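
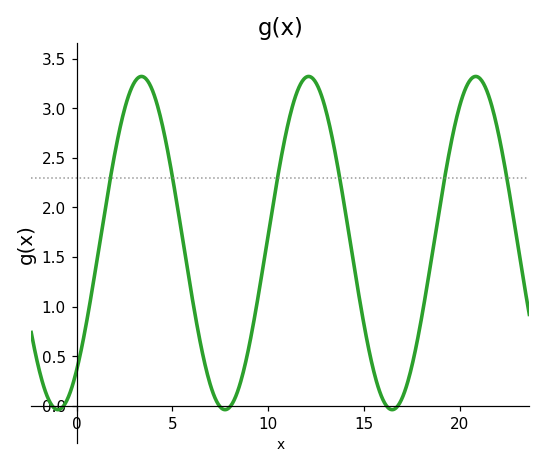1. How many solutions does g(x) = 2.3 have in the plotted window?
6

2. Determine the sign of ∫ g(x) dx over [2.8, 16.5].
positive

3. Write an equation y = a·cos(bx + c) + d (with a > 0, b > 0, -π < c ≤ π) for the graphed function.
y = 1.68cos(0.72x - 2.44) + 1.64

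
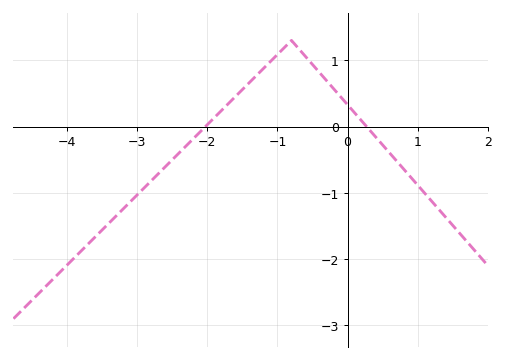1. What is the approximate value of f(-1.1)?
0.982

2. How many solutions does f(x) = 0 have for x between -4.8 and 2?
2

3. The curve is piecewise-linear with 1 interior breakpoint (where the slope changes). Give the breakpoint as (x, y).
(-0.8, 1.3)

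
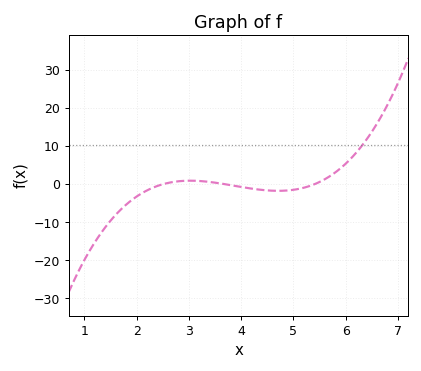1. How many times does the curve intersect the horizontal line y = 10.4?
1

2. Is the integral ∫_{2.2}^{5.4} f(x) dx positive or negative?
negative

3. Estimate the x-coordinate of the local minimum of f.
4.7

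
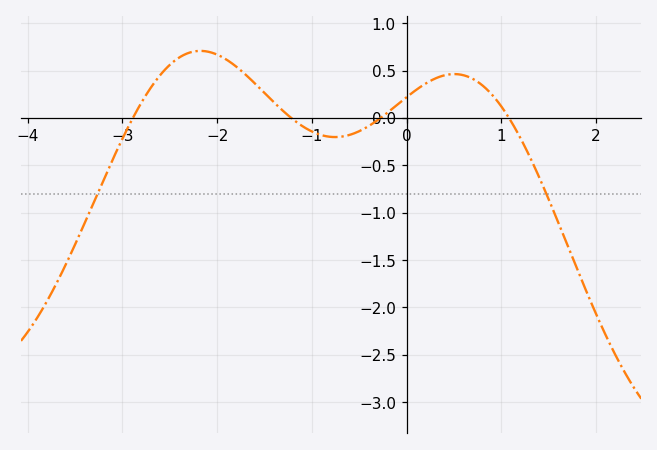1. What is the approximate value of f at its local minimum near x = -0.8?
-0.2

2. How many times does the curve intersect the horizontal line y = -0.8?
2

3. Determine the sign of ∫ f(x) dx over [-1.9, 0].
positive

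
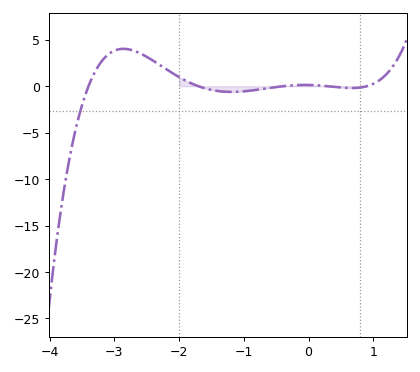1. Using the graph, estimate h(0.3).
0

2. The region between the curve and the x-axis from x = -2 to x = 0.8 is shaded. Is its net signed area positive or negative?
negative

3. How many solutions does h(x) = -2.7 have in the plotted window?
1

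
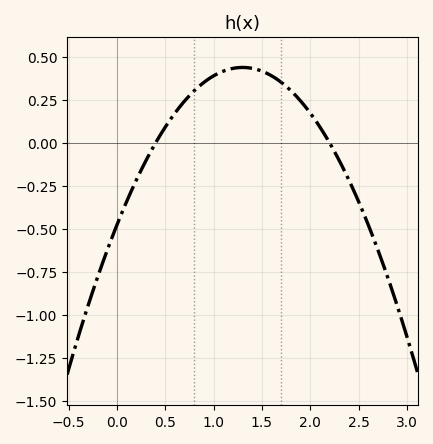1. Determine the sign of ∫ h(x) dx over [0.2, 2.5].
positive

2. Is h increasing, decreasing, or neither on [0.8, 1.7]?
neither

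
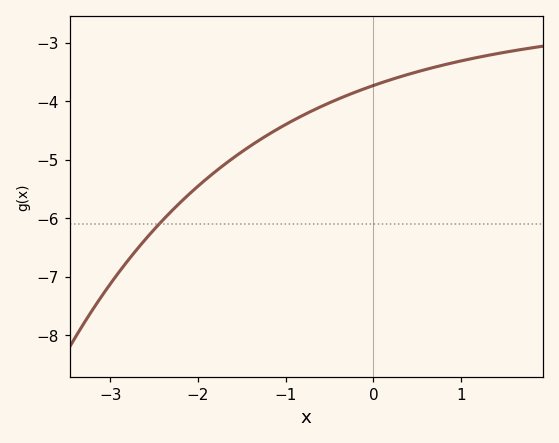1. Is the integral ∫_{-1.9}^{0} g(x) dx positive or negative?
negative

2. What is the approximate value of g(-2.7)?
-6.5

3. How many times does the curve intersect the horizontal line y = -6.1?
1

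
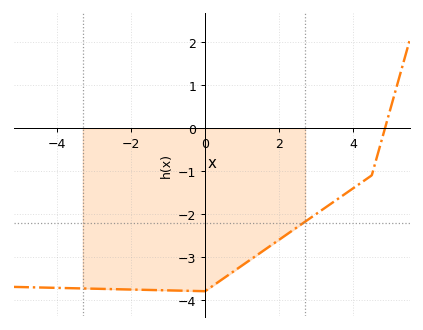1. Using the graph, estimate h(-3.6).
-3.7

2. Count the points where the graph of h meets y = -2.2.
1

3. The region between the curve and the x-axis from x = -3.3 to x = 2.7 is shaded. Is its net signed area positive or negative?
negative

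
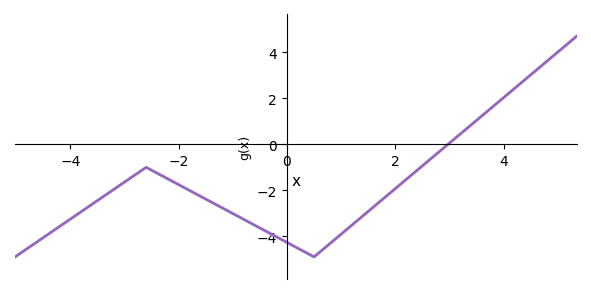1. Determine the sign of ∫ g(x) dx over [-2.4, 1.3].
negative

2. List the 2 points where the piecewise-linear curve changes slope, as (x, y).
(-2.6, -1); (0.5, -4.9)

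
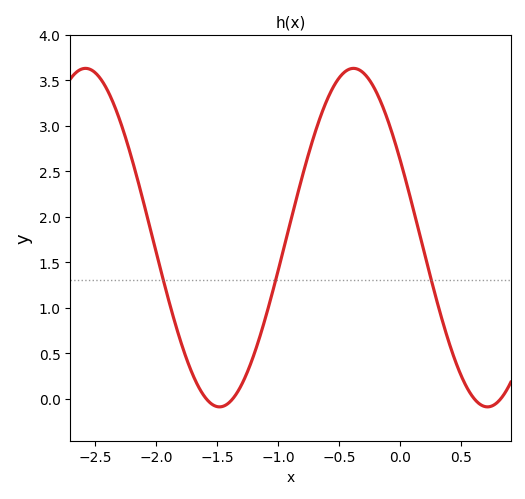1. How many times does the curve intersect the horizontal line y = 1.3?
3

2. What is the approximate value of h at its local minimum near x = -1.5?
-0.09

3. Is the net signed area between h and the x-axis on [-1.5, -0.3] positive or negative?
positive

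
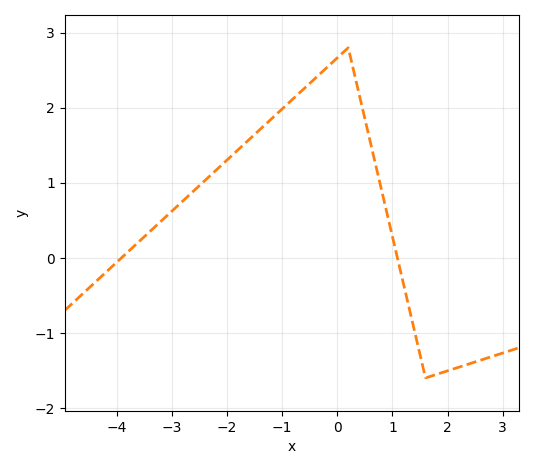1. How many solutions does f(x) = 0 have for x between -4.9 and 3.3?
2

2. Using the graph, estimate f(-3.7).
0.144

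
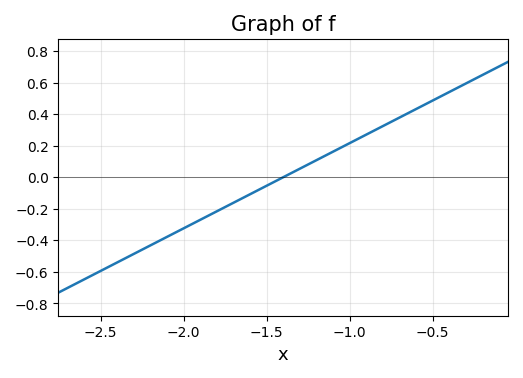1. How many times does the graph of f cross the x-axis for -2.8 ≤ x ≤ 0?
1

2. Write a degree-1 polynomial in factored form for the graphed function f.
y = 0.54(x + 1.4)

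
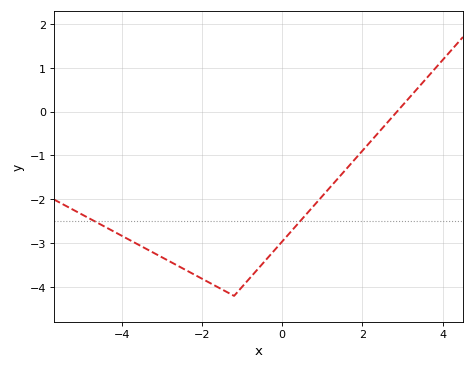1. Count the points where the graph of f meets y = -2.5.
2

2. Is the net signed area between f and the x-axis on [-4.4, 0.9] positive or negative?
negative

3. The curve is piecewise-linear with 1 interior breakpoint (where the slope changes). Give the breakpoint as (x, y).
(-1.2, -4.2)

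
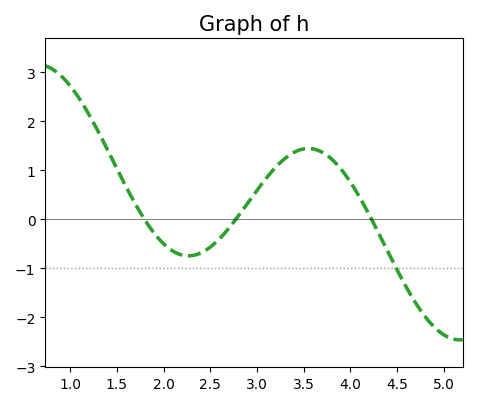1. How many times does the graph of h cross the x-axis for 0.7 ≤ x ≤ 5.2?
3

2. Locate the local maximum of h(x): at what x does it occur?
3.55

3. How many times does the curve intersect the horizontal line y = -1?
1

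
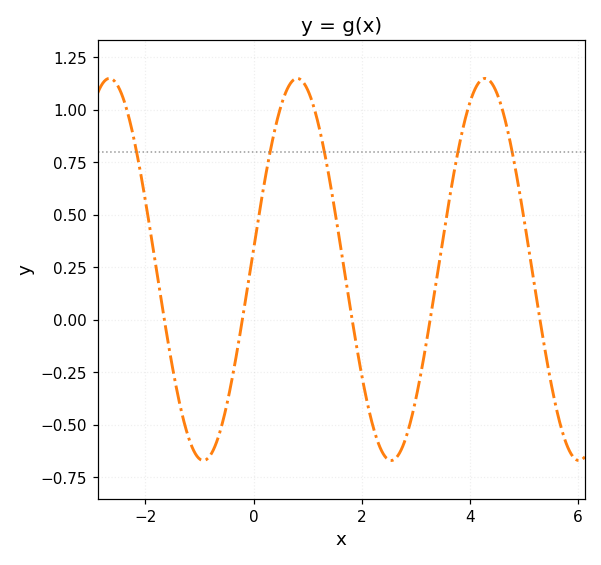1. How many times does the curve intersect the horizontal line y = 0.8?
5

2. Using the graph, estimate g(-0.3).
-0.141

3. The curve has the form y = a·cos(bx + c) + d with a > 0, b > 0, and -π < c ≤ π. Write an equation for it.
y = 0.91cos(1.81x - 1.46) + 0.24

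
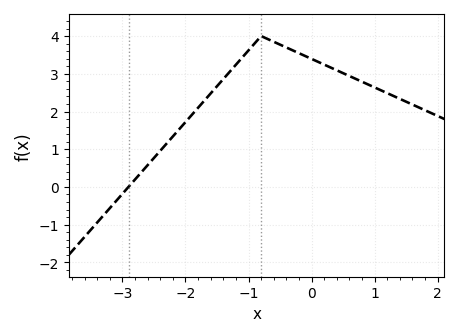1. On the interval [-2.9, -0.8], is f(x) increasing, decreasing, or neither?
increasing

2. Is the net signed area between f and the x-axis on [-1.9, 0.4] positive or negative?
positive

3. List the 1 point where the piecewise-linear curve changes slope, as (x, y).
(-0.8, 4)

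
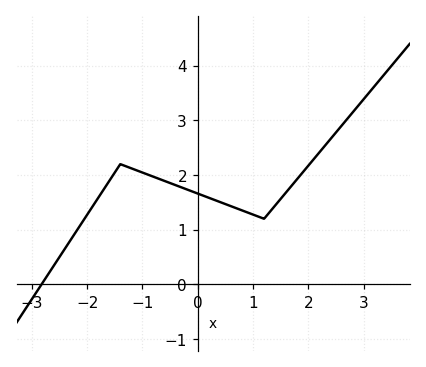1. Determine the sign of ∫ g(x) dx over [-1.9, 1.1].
positive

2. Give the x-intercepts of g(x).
-2.82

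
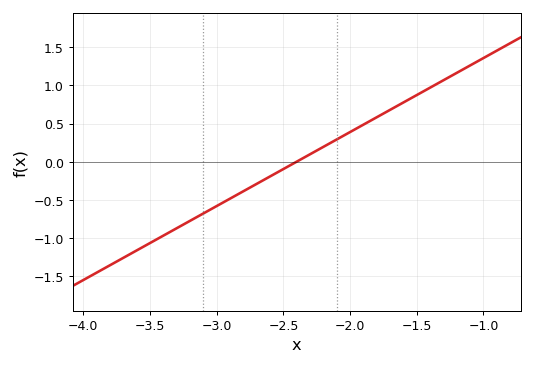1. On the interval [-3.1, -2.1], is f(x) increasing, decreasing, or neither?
increasing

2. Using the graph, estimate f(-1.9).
0.5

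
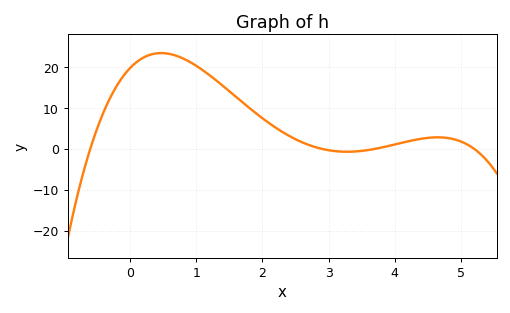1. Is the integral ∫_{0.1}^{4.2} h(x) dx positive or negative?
positive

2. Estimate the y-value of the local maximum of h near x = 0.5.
23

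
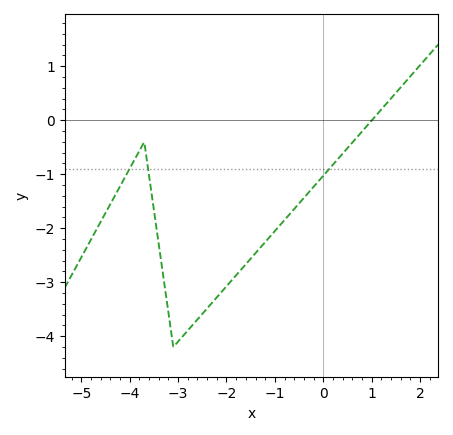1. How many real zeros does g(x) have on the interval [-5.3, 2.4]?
1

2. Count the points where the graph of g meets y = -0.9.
3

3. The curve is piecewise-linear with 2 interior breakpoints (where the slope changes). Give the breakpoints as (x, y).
(-3.7, -0.4); (-3.1, -4.2)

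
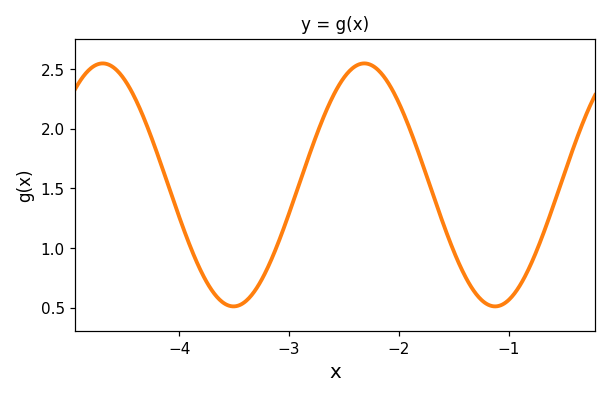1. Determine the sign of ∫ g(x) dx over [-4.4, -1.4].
positive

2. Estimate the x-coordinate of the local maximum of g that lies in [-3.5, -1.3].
-2.3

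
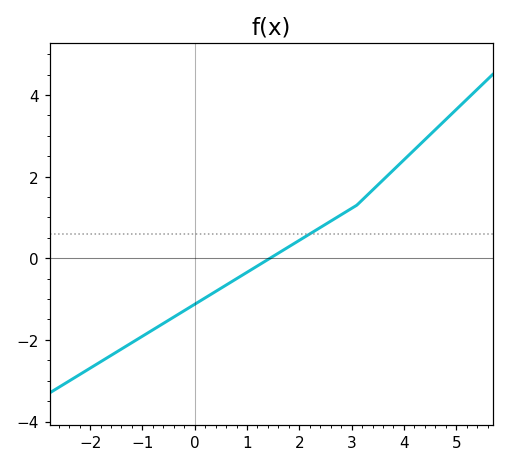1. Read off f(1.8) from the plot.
0.282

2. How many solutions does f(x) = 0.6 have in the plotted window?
1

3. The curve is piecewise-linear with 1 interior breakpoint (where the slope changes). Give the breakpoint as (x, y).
(3.1, 1.3)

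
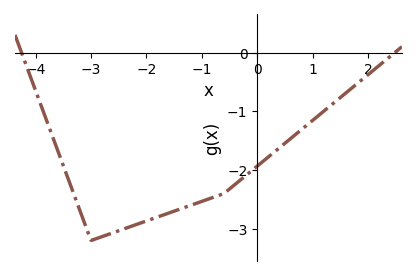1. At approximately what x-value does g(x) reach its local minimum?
-3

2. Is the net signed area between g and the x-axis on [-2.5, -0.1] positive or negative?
negative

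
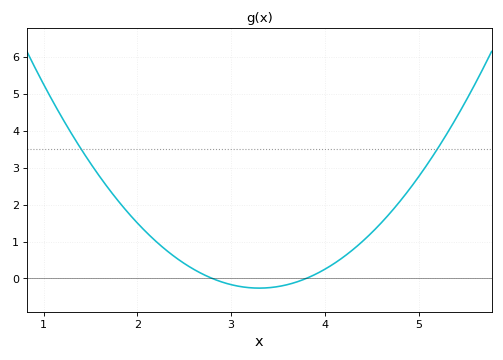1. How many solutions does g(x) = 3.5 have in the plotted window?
2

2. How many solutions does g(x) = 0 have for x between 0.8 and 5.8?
2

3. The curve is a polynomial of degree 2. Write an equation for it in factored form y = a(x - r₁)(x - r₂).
y = 1.04(x - 2.8)(x - 3.8)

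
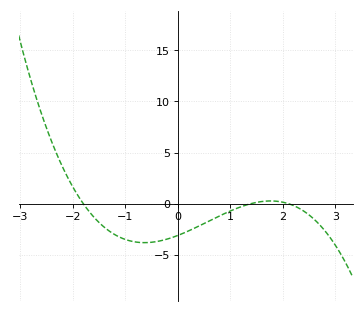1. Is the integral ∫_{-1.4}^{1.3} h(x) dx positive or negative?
negative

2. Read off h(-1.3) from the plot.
-2.71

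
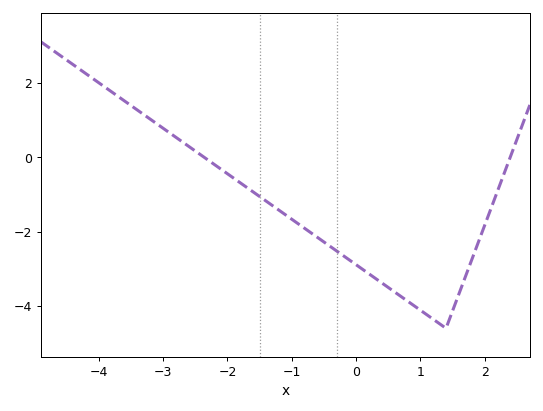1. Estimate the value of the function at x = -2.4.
0.039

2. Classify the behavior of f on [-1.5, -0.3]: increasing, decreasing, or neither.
decreasing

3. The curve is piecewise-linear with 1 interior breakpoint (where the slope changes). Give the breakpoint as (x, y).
(1.4, -4.6)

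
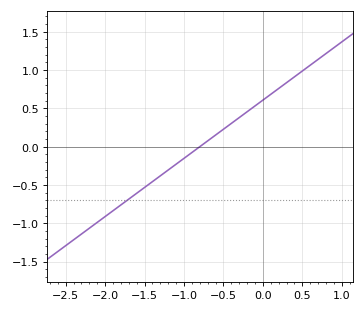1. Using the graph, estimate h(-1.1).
-0.228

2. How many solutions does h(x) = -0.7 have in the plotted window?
1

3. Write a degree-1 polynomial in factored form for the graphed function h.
y = 0.76(x + 0.8)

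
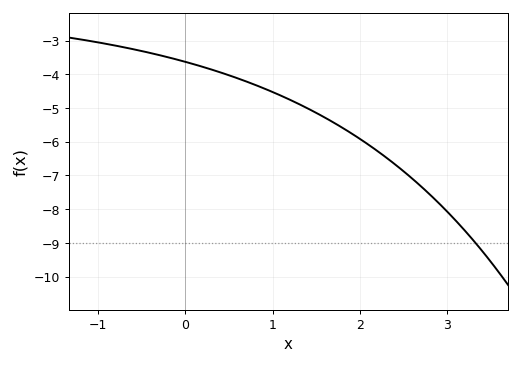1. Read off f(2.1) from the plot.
-6.09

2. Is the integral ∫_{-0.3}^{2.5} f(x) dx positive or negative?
negative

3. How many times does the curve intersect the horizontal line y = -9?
1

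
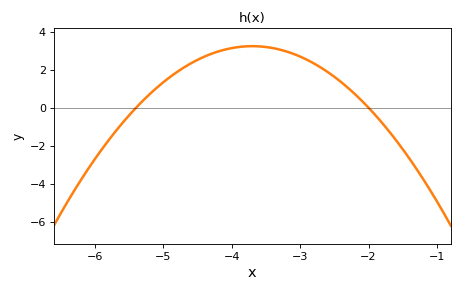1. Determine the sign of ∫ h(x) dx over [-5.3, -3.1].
positive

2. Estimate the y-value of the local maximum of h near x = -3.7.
3.24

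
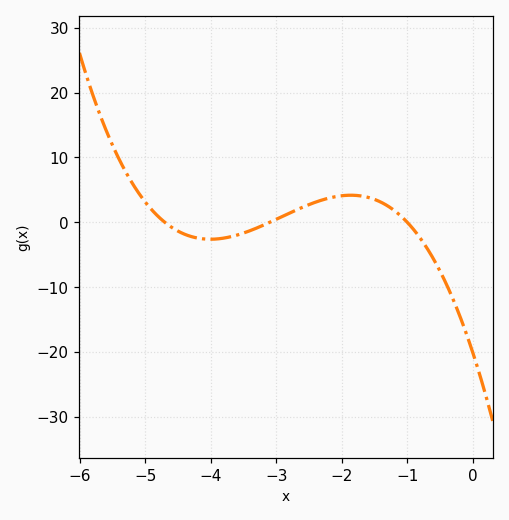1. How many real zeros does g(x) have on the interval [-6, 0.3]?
3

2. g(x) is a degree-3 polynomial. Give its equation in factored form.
y = -1.38(x + 4.7)(x + 3.1)(x + 1)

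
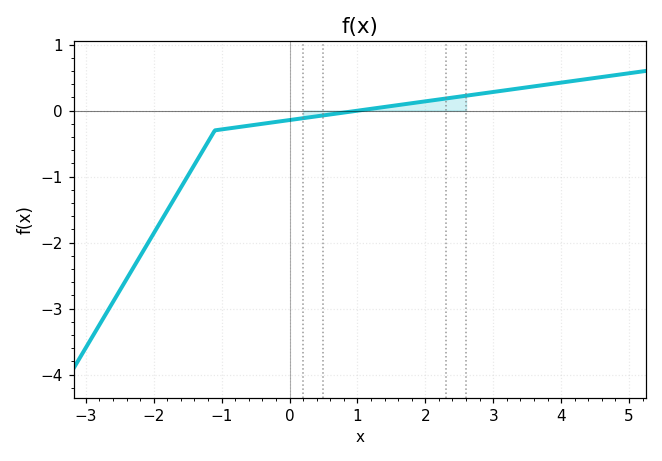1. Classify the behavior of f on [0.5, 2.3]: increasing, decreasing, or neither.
increasing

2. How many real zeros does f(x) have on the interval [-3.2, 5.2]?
1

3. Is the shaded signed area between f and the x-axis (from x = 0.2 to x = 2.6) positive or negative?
positive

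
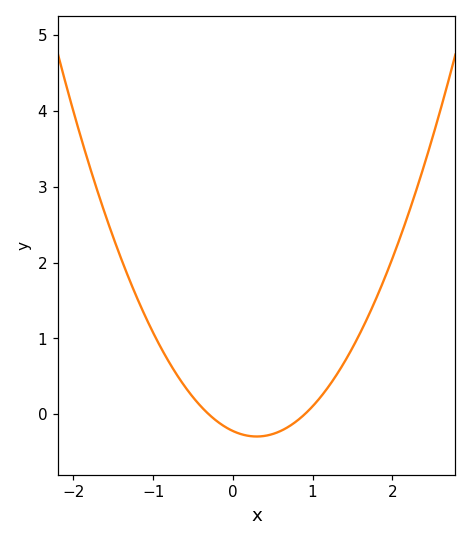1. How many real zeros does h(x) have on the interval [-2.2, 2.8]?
2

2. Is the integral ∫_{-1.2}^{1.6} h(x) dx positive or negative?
positive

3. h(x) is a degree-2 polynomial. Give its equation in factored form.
y = 0.81(x + 0.3)(x - 0.9)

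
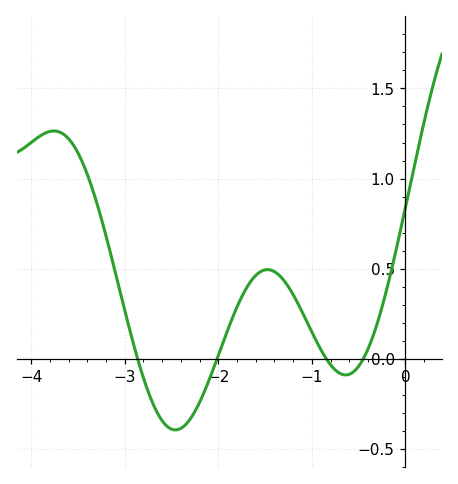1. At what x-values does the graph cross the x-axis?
-2.86, -2.01, -0.844, -0.451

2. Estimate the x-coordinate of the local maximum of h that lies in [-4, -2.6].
-3.76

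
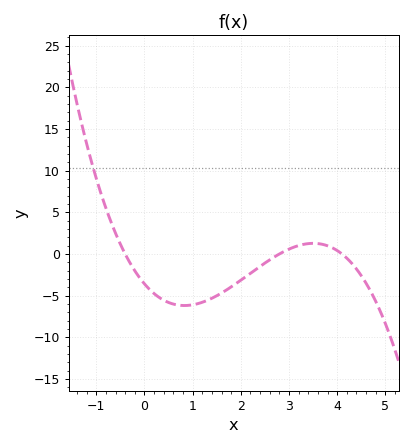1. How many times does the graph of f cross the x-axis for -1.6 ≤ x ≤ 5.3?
3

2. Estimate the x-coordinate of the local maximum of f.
3.5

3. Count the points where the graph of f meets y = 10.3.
1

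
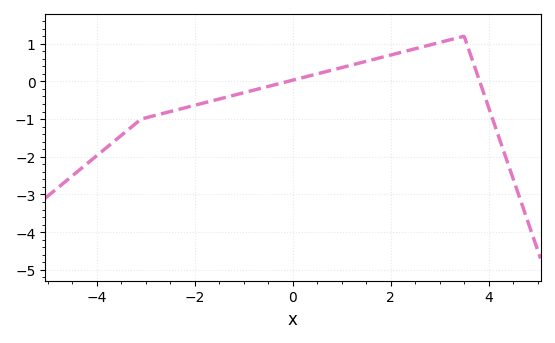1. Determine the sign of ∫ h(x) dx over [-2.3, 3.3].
positive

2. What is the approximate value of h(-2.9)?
-0.9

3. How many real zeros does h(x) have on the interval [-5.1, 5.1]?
2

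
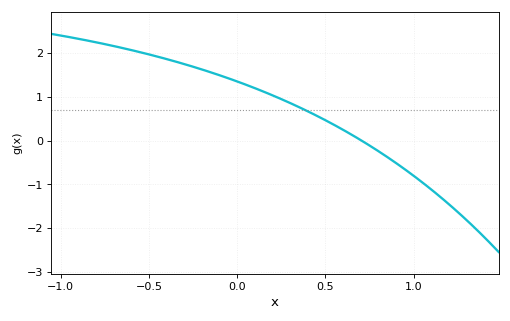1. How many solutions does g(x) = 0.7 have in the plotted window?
1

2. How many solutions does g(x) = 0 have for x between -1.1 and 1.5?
1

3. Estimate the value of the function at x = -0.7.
2.2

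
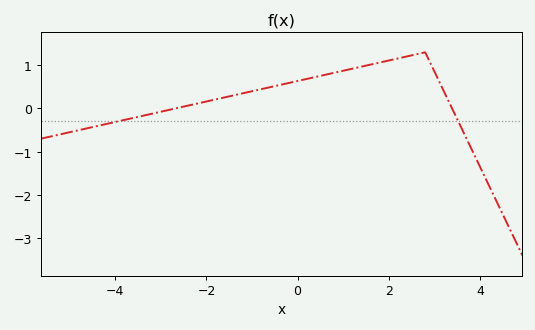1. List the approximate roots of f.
-2.69, 3.39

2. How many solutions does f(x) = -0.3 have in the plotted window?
2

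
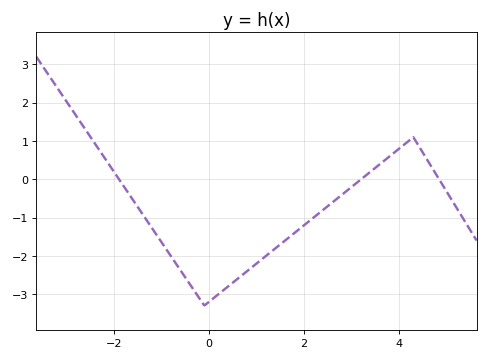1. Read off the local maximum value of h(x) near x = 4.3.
1.1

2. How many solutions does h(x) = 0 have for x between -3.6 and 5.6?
3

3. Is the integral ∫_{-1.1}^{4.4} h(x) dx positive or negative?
negative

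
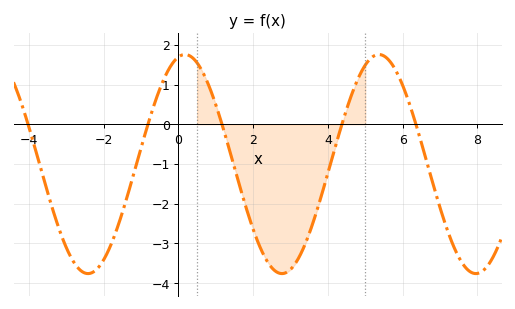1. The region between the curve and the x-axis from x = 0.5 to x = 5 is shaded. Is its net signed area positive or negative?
negative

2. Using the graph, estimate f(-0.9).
-0.3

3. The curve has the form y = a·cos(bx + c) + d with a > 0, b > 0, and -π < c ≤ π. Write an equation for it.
y = 2.76cos(1.2x - 0.21) - 1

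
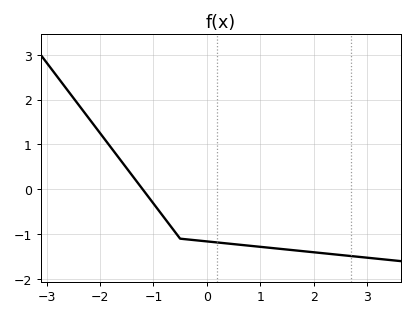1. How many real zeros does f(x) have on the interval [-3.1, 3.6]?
1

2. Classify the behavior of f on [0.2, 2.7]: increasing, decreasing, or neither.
decreasing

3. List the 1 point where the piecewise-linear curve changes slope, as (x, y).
(-0.5, -1.1)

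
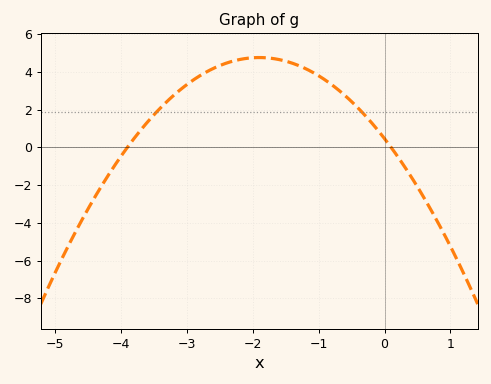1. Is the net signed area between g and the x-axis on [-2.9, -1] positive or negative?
positive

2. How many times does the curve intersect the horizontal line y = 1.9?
2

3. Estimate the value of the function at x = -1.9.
4.76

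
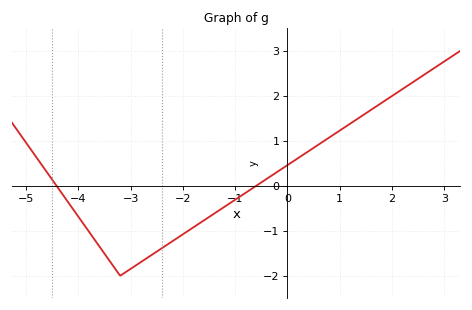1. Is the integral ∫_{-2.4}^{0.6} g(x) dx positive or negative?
negative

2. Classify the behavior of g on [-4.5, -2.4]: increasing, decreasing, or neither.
neither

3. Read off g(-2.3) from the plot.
-1.3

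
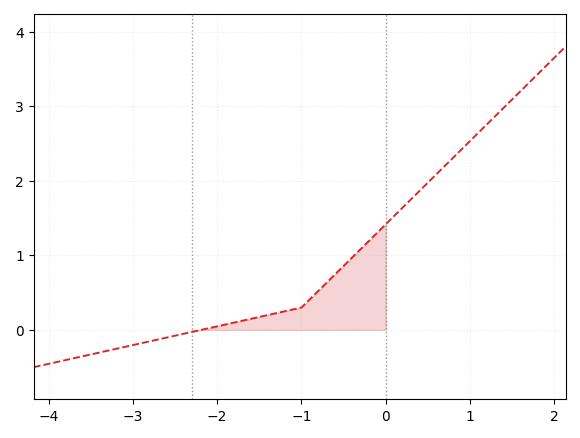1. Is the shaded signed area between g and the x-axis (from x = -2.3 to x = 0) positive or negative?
positive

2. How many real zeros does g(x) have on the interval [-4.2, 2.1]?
1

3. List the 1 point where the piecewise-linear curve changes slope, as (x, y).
(-1, 0.3)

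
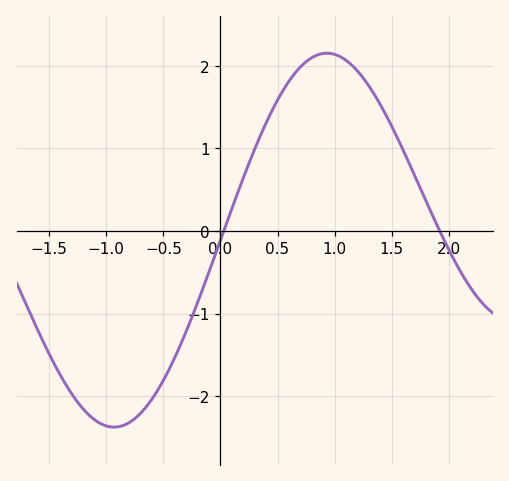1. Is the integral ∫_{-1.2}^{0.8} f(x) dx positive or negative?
negative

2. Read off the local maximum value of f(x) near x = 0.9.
2.15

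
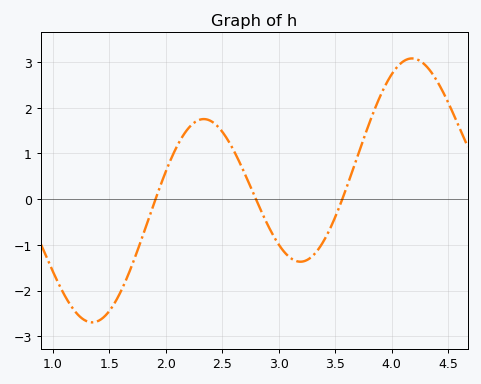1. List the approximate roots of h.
1.91, 2.8, 3.56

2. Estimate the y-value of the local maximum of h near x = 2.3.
1.75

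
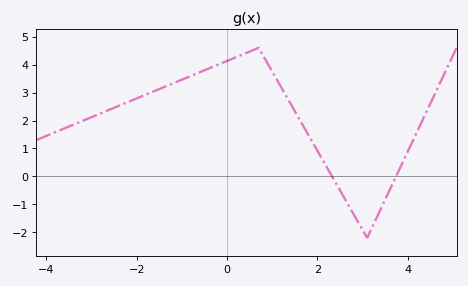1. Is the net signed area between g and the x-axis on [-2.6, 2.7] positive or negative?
positive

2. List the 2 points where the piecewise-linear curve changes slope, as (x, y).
(0.7, 4.6); (3.1, -2.2)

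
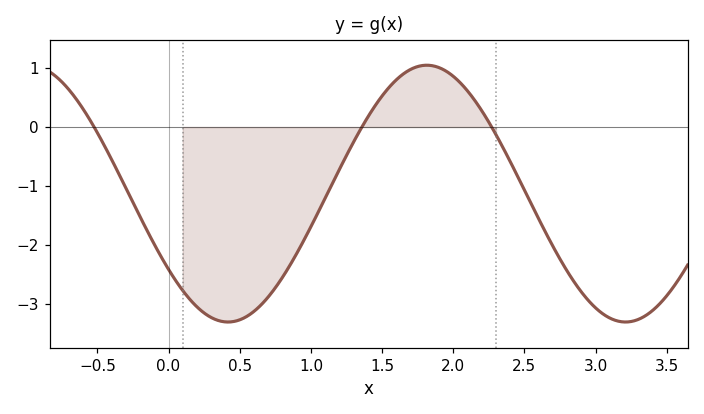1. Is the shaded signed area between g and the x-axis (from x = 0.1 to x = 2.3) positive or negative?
negative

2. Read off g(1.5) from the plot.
0.5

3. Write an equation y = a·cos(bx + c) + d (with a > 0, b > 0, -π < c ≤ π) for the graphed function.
y = 2.18cos(2.2x + 2.2) - 1.13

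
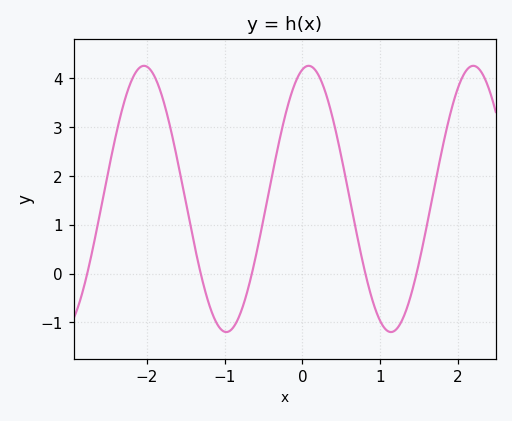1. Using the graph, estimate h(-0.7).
-0.3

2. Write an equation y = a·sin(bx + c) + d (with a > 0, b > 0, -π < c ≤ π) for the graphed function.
y = 2.73sin(3x + 1.3) + 1.53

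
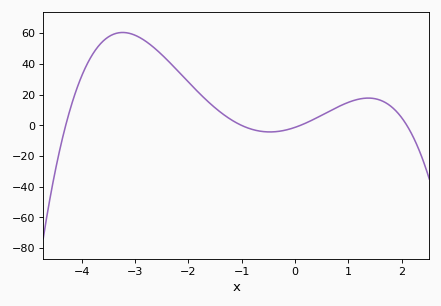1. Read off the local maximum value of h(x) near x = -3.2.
60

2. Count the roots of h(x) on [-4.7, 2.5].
4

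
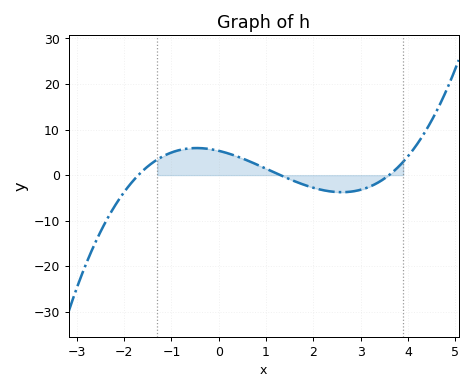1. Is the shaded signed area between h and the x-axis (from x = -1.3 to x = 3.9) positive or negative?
positive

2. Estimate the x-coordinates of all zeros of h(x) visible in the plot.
-1.7, 1.3, 3.6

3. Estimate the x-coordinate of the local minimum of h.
2.6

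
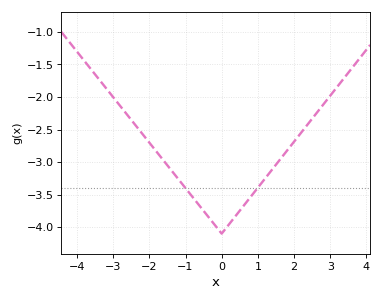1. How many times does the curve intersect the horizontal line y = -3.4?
2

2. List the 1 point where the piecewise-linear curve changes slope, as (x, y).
(0, -4.1)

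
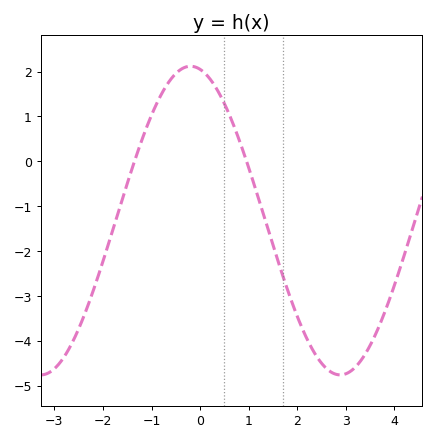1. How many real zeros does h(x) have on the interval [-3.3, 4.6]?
2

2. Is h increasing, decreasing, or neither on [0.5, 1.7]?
decreasing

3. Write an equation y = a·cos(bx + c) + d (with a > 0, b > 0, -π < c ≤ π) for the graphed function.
y = 3.44cos(1.02x + 0.202) - 1.32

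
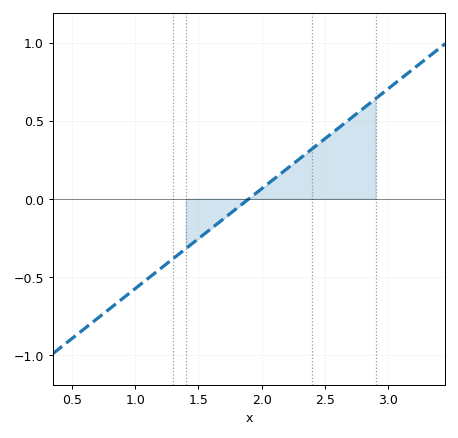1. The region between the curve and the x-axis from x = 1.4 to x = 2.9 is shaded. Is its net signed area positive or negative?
positive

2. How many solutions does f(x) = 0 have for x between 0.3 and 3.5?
1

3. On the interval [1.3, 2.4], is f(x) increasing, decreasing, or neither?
increasing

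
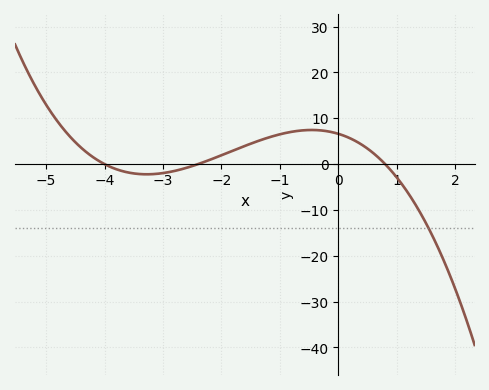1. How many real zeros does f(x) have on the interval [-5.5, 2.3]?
3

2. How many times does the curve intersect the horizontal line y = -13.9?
1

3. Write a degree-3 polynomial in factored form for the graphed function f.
y = -0.86(x + 4)(x + 2.4)(x - 0.8)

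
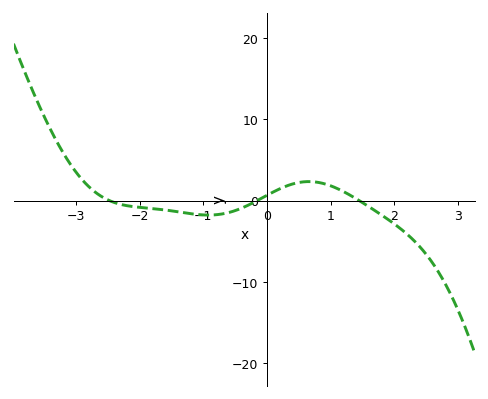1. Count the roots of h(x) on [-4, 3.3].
3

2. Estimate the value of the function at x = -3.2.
6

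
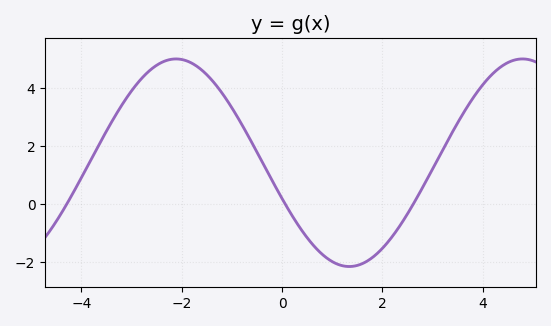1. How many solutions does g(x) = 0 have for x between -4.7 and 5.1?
3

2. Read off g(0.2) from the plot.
-0.4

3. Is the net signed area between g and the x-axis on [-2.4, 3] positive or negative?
positive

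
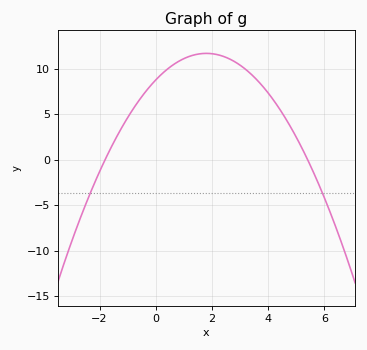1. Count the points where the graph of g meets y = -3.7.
2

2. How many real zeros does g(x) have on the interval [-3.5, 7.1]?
2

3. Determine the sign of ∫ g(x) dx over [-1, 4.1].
positive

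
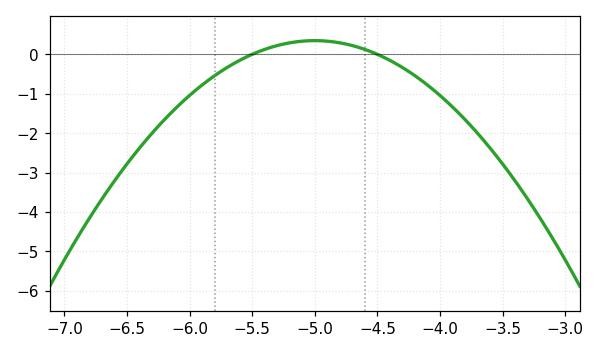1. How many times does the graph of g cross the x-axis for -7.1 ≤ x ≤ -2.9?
2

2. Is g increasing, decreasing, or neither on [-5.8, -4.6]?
neither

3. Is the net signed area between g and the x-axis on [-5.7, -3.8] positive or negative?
negative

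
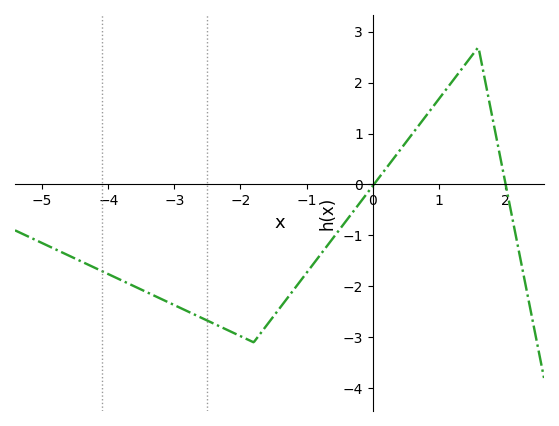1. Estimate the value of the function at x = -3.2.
-2.25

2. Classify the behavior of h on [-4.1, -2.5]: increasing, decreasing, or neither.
decreasing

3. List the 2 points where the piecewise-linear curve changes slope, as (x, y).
(-1.8, -3.1); (1.6, 2.7)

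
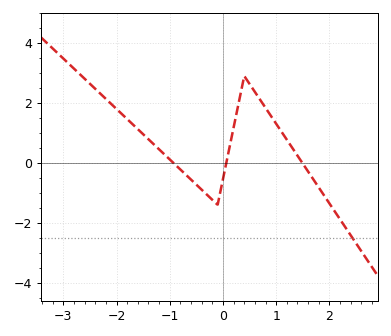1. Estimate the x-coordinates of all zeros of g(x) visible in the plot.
-0.9, 0.1, 1.5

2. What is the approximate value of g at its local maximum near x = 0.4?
2.8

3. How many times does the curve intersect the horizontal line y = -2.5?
1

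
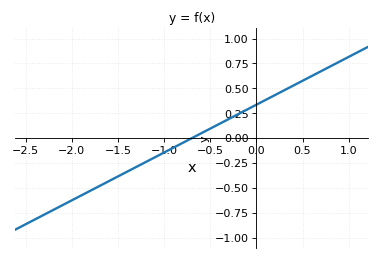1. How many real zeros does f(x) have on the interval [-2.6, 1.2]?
1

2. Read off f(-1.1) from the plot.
-0.192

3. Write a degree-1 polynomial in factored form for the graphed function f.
y = 0.48(x + 0.7)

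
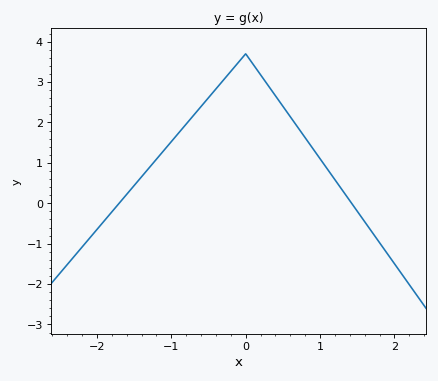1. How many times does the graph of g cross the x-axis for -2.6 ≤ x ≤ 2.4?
2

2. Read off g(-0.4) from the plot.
2.83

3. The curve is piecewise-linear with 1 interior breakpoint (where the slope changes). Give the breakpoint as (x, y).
(0, 3.7)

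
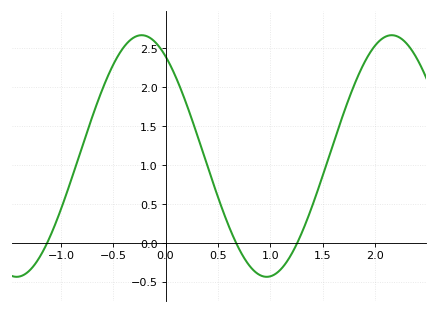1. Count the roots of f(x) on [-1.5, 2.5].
3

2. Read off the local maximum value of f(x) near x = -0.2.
2.66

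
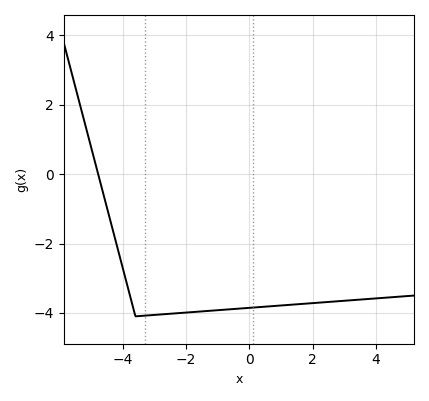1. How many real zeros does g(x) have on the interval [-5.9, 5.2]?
1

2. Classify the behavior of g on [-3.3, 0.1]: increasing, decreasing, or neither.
increasing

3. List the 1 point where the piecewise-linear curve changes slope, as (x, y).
(-3.6, -4.1)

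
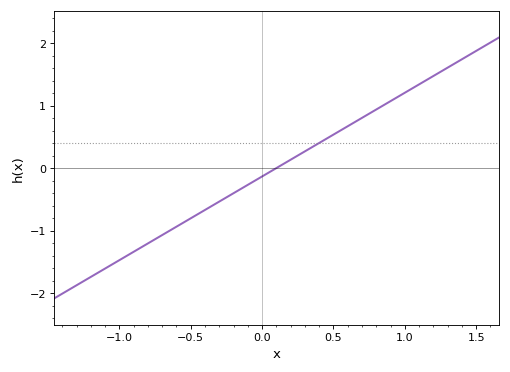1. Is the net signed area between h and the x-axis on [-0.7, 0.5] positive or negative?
negative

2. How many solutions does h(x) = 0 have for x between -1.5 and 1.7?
1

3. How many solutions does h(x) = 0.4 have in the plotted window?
1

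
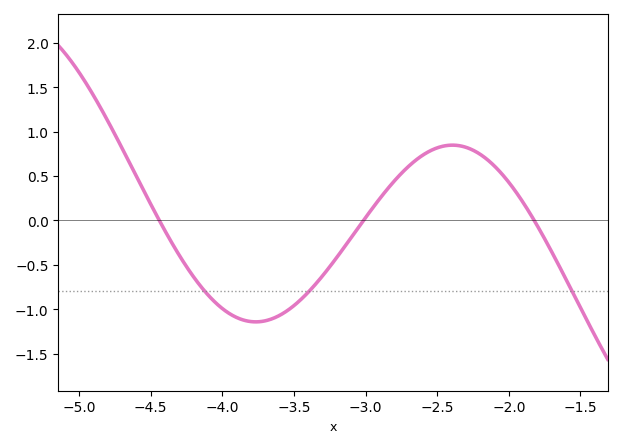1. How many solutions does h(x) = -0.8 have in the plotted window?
3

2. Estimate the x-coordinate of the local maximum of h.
-2.39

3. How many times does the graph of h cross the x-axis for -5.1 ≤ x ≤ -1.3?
3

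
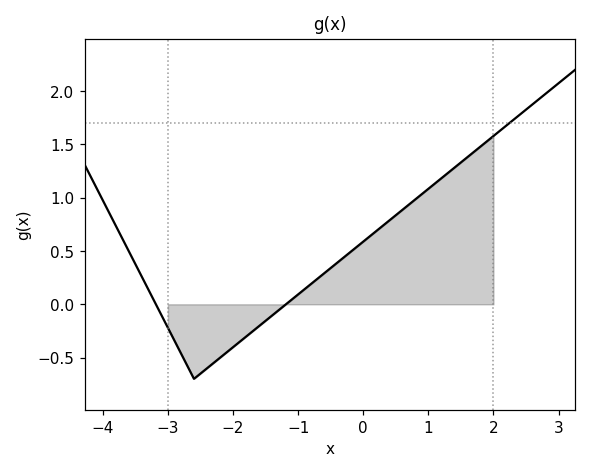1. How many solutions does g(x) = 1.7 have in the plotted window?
1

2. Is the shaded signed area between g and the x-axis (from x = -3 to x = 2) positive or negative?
positive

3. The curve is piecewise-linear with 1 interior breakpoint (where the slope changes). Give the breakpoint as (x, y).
(-2.6, -0.7)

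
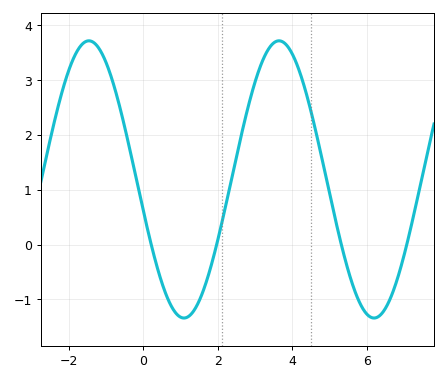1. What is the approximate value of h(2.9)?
2.73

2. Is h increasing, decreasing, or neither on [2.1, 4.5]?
neither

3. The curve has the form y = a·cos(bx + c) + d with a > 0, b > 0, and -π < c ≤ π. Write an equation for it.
y = 2.53cos(1.23x + 1.8) + 1.19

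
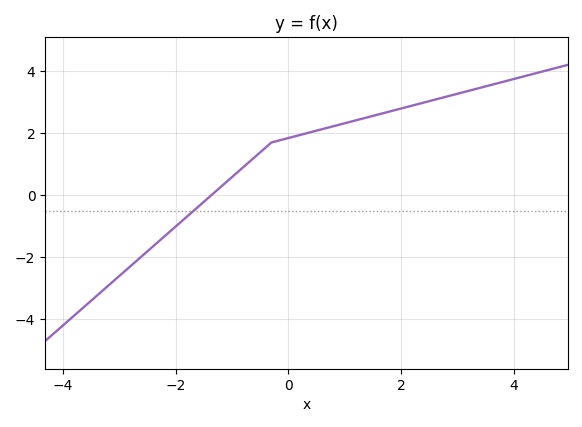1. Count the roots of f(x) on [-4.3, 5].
1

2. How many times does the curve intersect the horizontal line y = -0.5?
1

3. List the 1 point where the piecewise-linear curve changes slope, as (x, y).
(-0.3, 1.7)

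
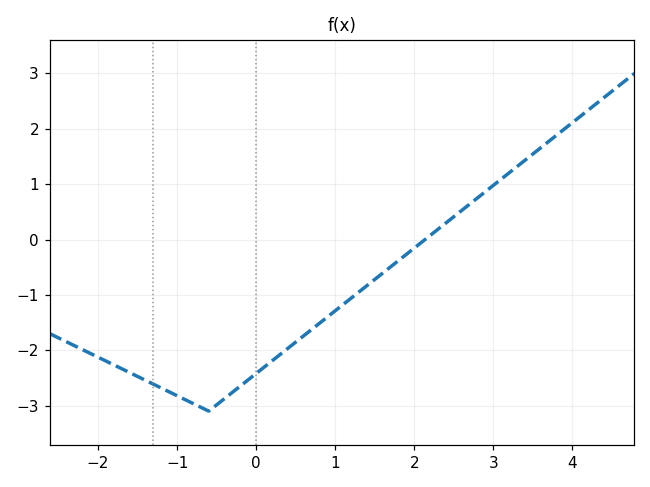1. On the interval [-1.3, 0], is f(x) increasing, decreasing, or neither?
neither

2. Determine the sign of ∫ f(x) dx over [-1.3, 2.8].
negative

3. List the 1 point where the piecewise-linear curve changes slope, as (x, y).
(-0.6, -3.1)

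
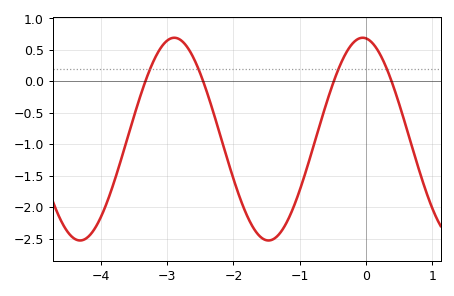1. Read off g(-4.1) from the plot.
-2.35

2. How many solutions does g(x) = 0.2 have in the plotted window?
4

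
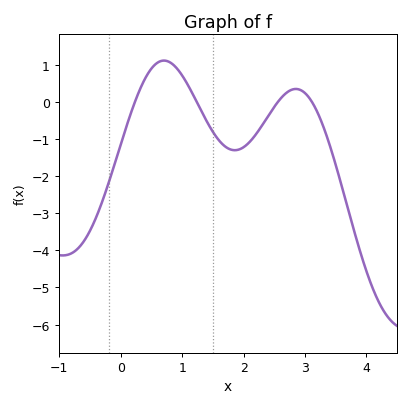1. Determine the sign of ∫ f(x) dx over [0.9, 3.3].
negative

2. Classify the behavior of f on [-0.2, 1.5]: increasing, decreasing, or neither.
neither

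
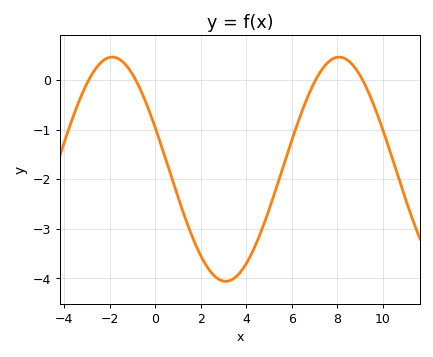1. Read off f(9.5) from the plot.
-0.4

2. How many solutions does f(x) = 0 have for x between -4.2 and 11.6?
4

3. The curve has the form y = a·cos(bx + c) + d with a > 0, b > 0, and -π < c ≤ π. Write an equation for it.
y = 2.26cos(0.63x + 1.2) - 1.8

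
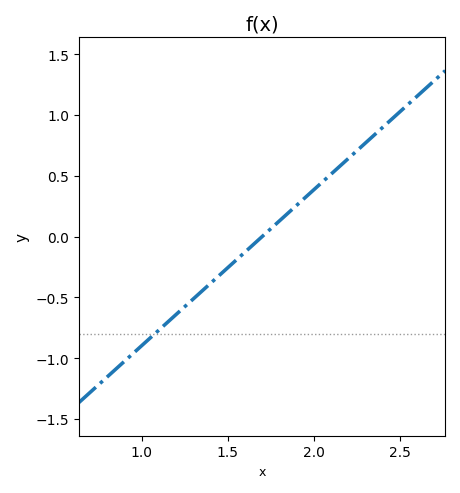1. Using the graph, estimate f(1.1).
-0.75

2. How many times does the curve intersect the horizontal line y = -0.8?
1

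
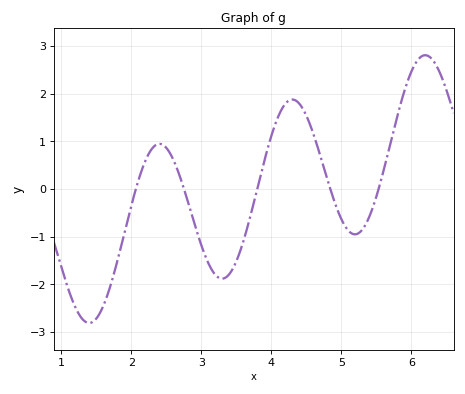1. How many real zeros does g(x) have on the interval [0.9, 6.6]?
5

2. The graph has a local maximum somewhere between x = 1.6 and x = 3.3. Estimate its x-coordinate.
2.4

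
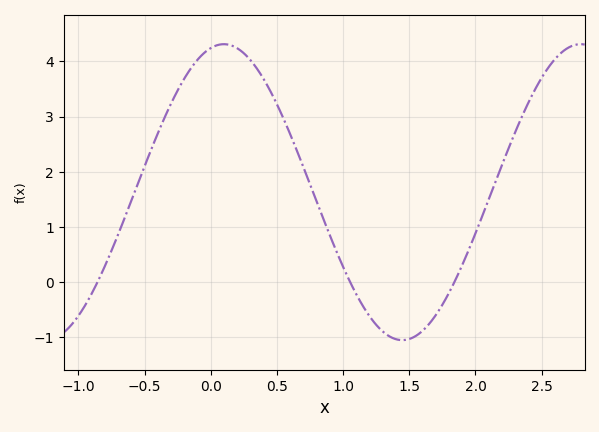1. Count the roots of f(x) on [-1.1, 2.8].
3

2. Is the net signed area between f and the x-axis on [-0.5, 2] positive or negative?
positive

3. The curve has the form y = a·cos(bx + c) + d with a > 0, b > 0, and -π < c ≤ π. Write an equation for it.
y = 2.68cos(2.33x - 0.23) + 1.63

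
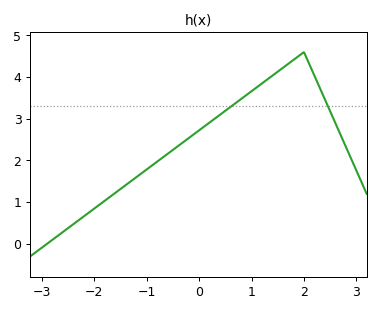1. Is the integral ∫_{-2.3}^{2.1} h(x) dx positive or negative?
positive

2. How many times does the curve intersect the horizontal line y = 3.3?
2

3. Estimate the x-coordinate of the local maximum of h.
2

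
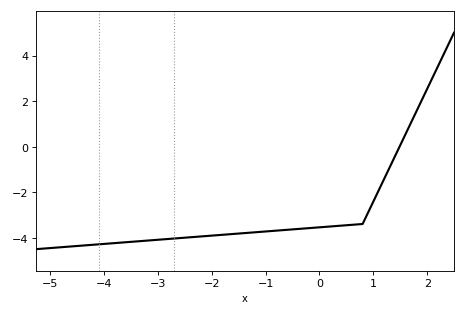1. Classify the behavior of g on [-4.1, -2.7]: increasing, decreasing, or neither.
increasing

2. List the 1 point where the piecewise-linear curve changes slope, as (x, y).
(0.8, -3.4)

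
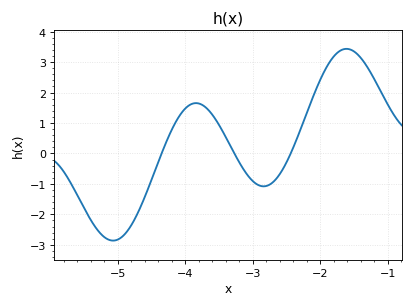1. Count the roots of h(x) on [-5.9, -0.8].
3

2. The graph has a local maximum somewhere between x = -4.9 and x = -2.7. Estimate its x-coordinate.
-3.84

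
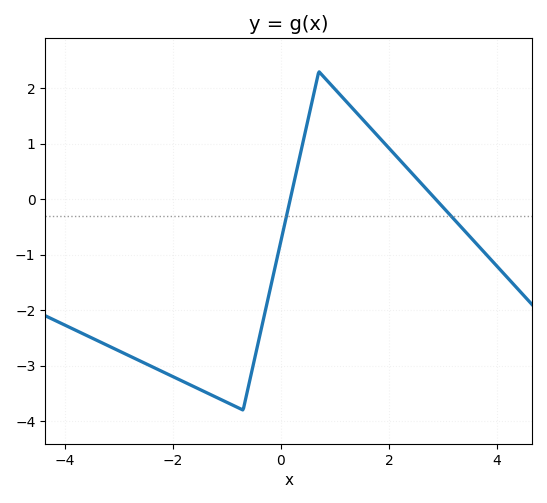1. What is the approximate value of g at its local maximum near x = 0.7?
2.3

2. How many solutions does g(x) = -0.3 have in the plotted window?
2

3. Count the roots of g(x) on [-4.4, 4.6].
2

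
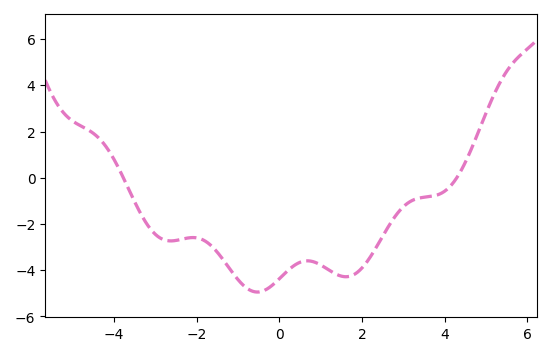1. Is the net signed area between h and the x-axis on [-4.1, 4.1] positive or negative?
negative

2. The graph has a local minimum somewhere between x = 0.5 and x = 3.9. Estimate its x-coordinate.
1.61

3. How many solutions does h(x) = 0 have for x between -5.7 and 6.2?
2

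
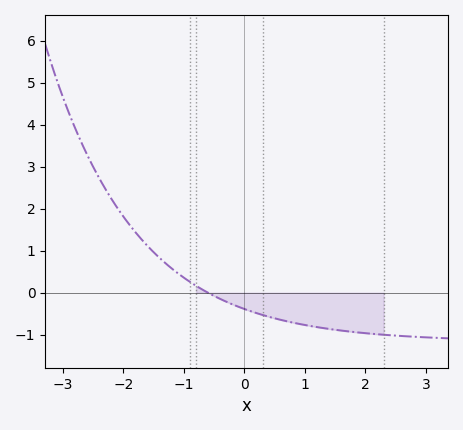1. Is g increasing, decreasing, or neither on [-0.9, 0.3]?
decreasing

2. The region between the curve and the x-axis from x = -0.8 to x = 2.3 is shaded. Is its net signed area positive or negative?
negative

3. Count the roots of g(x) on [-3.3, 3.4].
1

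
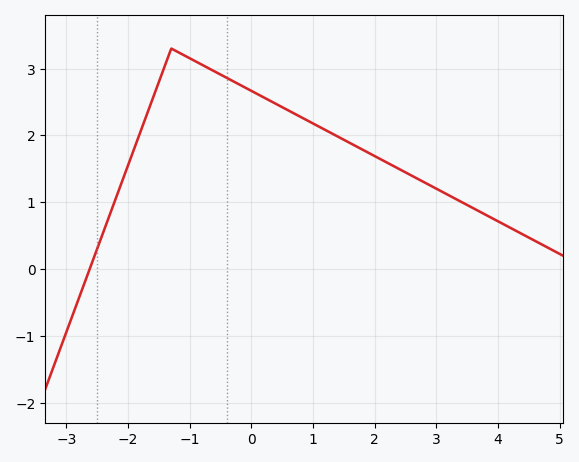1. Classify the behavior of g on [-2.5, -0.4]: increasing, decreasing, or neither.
neither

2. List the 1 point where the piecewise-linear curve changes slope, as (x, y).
(-1.3, 3.3)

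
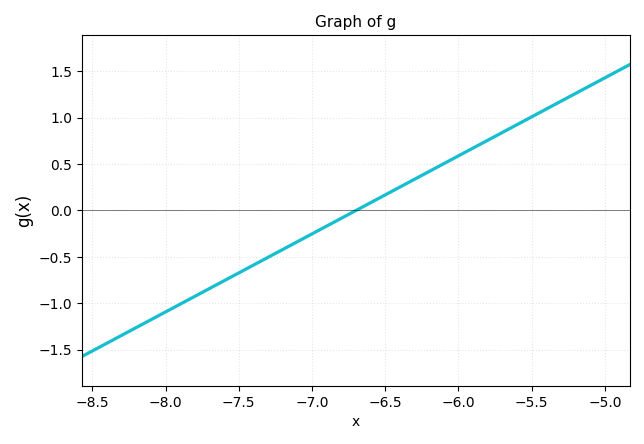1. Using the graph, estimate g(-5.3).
1.2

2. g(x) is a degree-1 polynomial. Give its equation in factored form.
y = 0.84(x + 6.7)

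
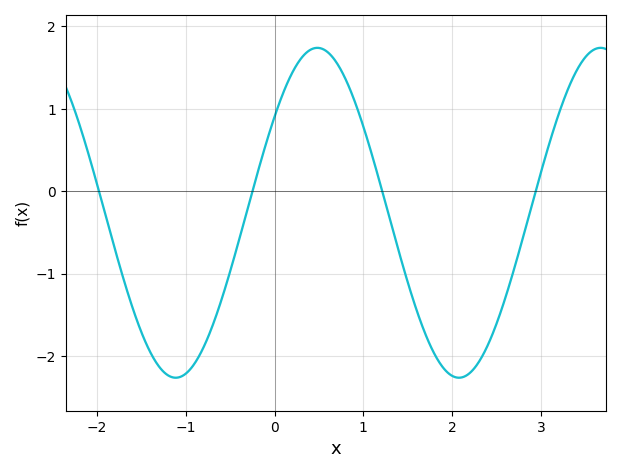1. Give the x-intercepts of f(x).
-1.98, -0.249, 1.21, 2.94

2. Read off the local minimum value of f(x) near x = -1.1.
-2.26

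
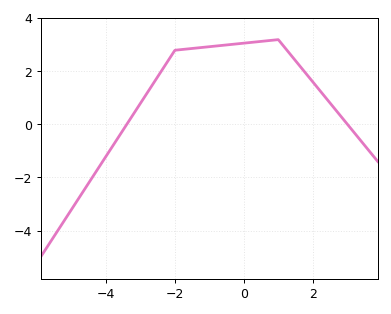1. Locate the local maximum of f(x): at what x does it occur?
1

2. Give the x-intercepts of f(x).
-3.4, 3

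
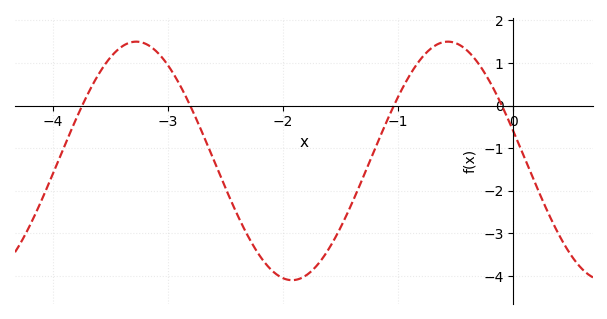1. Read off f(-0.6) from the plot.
1.49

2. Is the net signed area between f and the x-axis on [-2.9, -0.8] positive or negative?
negative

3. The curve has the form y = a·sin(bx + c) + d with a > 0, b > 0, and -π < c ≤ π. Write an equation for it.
y = 2.8sin(2.32x + 2.89) - 1.3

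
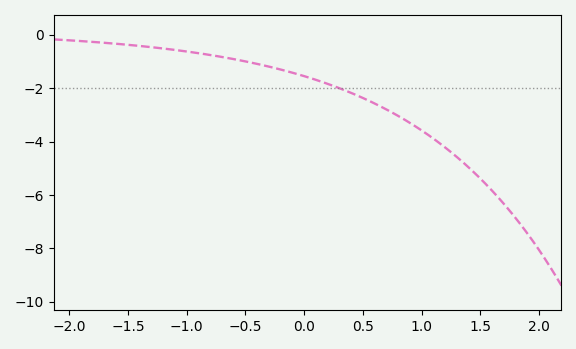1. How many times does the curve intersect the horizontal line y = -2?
1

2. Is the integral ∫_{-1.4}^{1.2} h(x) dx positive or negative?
negative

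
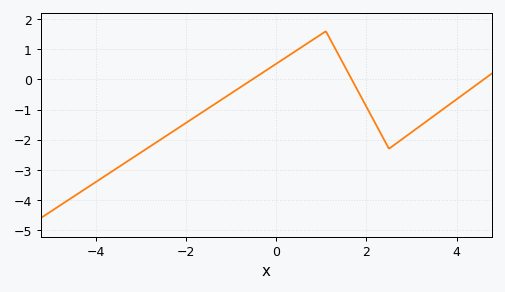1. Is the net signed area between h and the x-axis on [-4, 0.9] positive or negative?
negative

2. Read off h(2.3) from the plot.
-1.7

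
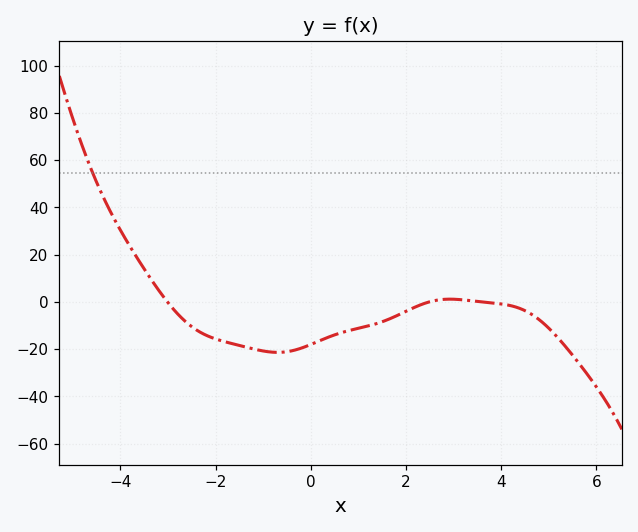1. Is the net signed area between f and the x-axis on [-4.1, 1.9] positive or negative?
negative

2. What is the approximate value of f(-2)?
-16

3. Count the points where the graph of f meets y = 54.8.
1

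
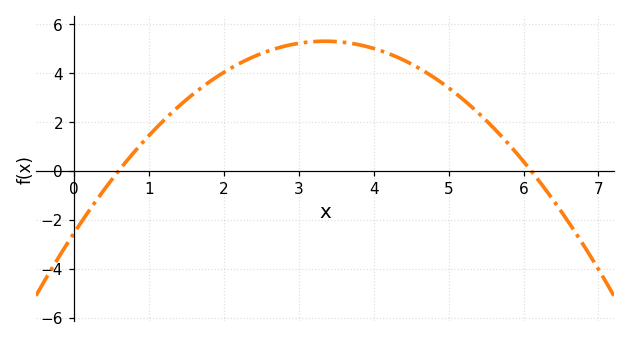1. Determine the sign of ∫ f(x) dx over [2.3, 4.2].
positive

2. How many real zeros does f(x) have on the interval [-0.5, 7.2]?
2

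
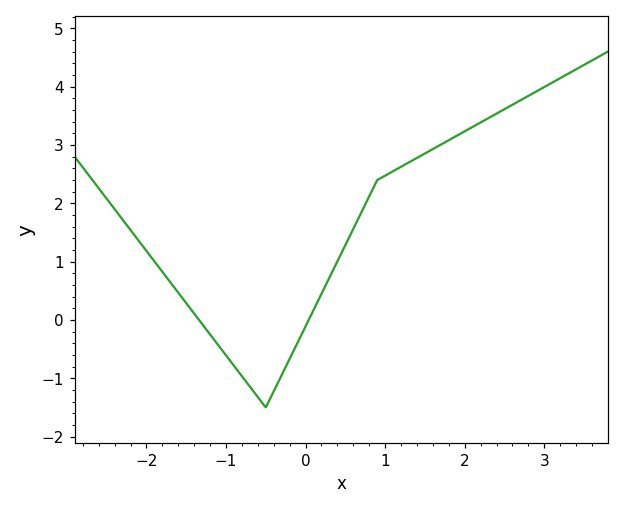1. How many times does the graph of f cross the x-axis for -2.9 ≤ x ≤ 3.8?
2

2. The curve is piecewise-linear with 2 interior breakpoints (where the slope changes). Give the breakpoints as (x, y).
(-0.5, -1.5); (0.9, 2.4)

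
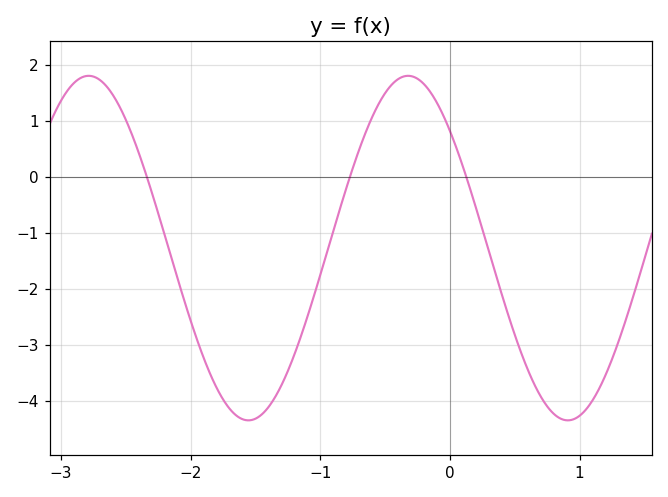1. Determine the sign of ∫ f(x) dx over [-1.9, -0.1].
negative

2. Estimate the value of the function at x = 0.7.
-3.92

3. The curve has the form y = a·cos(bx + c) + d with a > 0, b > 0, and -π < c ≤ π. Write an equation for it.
y = 3.08cos(2.55x + 0.822) - 1.27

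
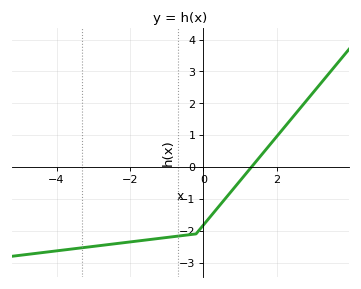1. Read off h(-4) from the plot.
-2.63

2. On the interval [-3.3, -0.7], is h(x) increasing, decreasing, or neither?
increasing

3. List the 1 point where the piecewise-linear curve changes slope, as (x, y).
(-0.2, -2.1)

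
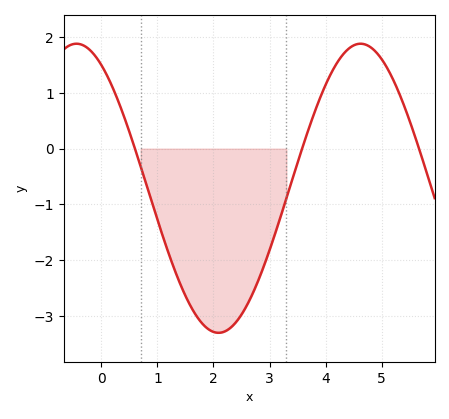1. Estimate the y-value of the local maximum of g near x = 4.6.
1.88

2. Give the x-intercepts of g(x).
0.599, 3.58, 5.67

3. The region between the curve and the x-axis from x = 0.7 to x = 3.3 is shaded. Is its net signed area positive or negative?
negative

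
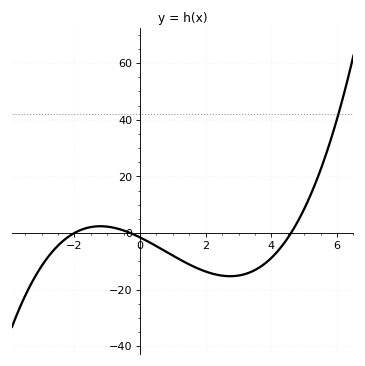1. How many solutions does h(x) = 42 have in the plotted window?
1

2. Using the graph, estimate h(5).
8.46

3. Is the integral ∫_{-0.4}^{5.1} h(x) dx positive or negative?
negative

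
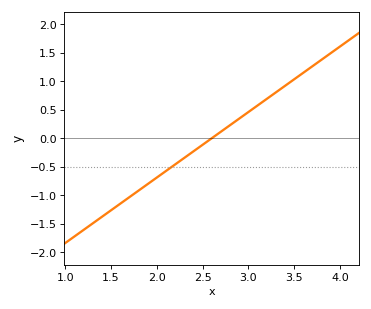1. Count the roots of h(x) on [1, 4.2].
1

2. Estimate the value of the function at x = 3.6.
1.15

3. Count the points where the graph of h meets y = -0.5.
1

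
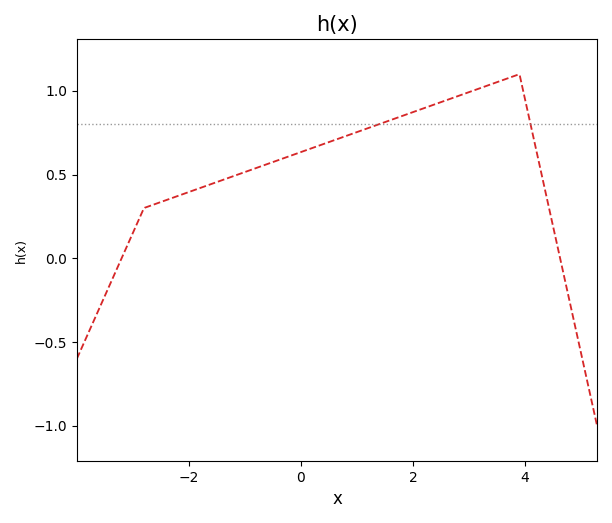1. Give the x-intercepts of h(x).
-3.2, 4.6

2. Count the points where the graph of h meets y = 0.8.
2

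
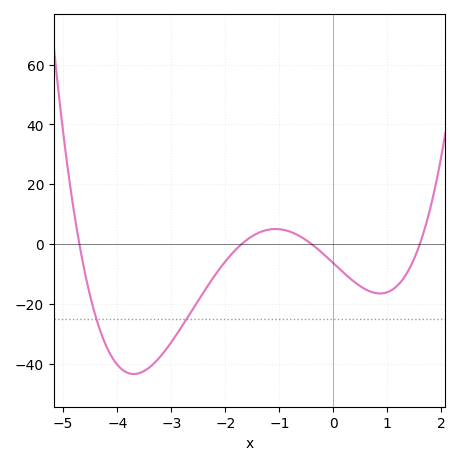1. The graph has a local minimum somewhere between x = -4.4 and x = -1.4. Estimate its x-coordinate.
-3.7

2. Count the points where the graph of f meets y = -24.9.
2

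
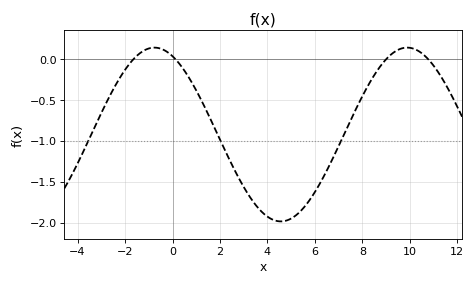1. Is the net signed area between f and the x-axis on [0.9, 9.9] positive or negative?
negative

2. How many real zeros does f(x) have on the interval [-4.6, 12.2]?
4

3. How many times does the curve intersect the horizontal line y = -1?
3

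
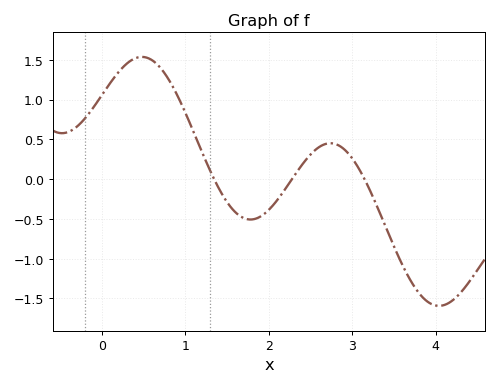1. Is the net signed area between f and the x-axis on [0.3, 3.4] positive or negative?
positive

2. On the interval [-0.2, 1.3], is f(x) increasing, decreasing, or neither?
neither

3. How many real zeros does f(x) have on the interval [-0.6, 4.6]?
3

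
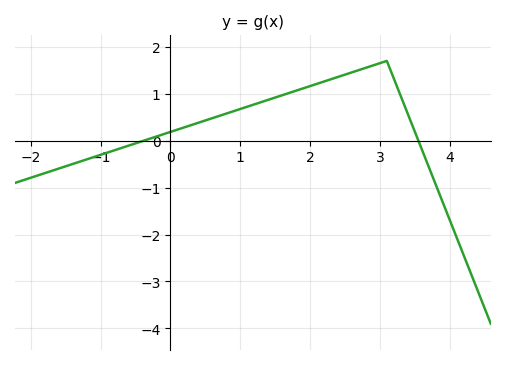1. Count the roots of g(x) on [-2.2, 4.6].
2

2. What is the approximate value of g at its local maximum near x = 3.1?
1.7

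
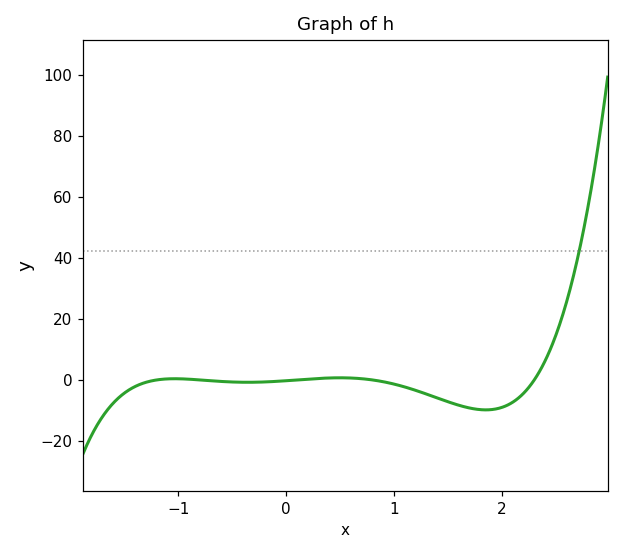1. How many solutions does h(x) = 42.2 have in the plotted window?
1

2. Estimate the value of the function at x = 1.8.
-9.75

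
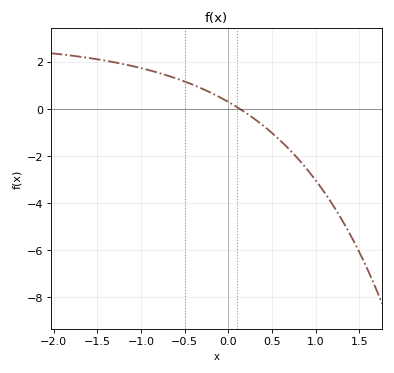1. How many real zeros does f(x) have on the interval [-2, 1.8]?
1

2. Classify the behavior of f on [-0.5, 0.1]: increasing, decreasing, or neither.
decreasing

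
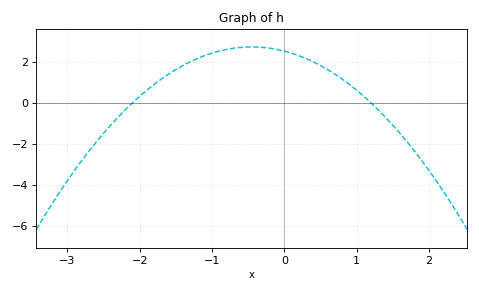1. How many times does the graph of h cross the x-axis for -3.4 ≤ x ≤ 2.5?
2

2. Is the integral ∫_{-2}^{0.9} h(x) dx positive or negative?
positive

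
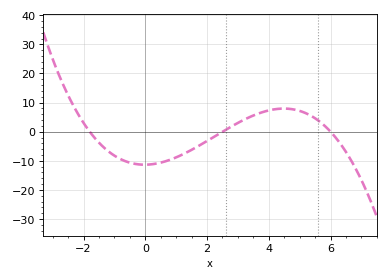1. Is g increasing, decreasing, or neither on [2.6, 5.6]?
neither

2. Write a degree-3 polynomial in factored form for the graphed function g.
y = -0.42(x + 1.8)(x - 2.5)(x - 6)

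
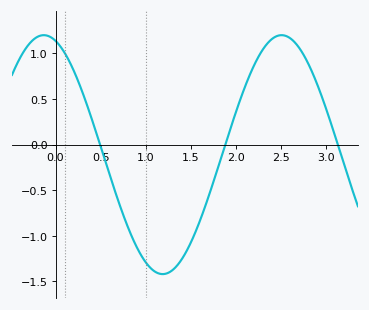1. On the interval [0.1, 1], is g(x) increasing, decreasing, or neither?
decreasing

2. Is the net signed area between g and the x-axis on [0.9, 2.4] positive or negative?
negative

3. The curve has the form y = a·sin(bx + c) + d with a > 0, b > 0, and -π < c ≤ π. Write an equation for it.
y = 1.31sin(2.38x + 1.88) - 0.11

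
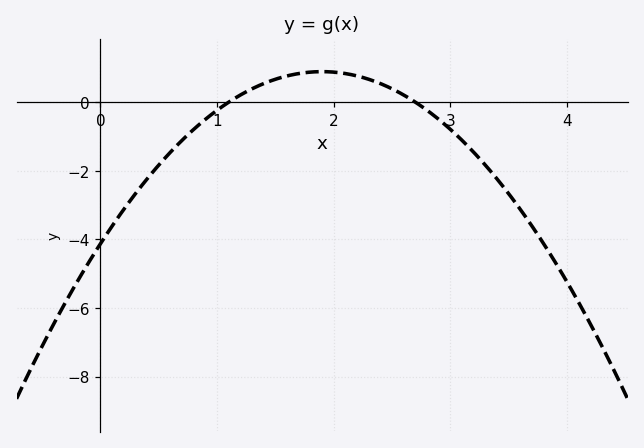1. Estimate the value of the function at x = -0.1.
-4.6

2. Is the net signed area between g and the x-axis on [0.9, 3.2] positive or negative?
positive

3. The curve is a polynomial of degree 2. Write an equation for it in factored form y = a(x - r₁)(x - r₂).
y = -1.39(x - 1.1)(x - 2.7)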